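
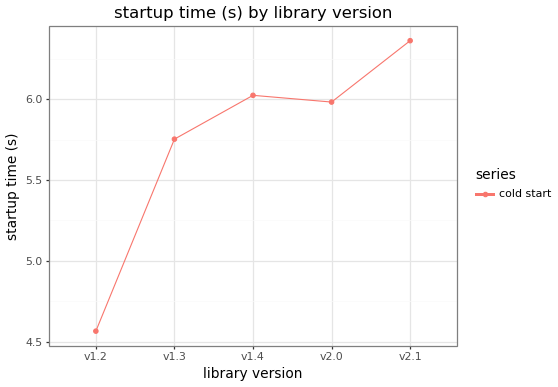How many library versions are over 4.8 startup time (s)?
Above 4.8: v1.3, v1.4, v2.0, v2.1.

4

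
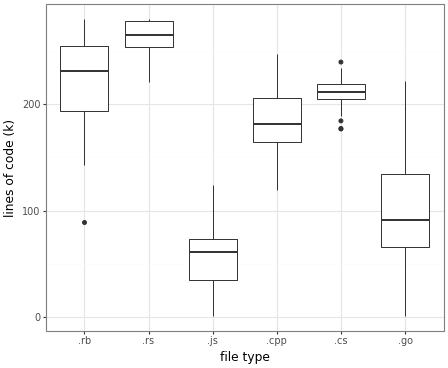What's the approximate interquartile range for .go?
≈ 80

Q3 ≈ 140, Q1 ≈ 60; IQR ≈ 80.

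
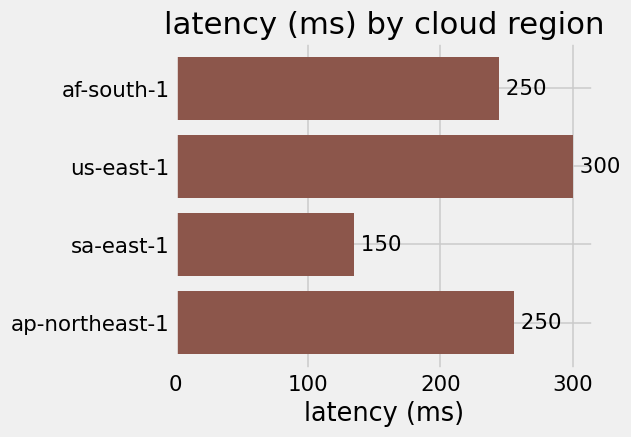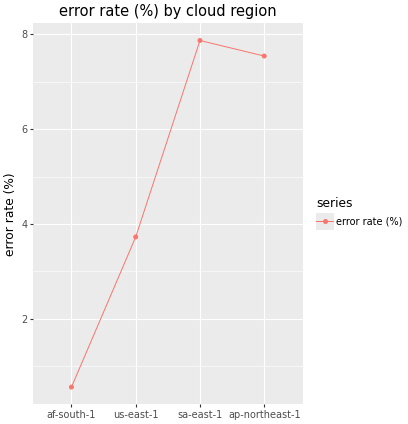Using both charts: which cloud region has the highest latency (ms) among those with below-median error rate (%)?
us-east-1

Chart 2 median error rate (%) ≈ 6; below-median cloud regions: af-south-1, us-east-1. Among those, us-east-1 has the highest latency (ms) (≈ 300).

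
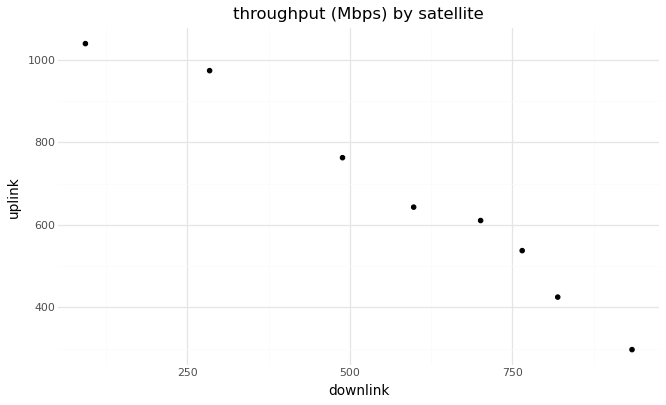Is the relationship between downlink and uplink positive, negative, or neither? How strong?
Points are negatively correlated; strong (|r| ≈ 1.0).

negative, strong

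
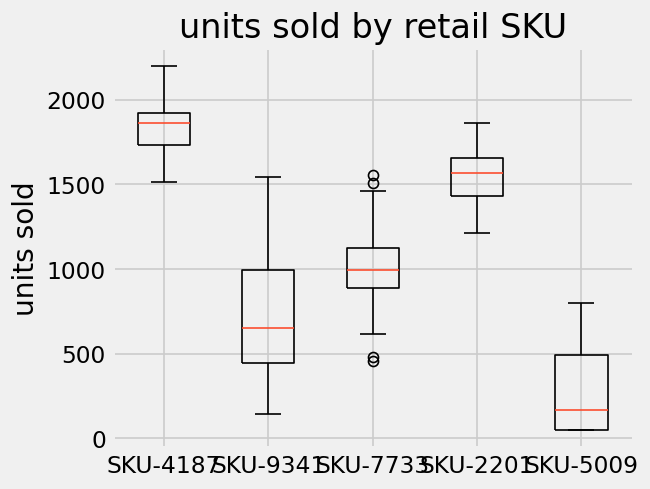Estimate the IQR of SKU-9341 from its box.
Q3 ≈ 1000, Q1 ≈ 400; IQR ≈ 600.

≈ 600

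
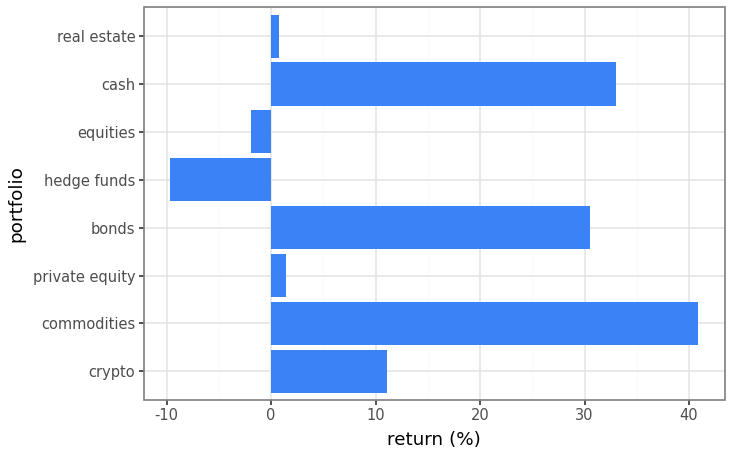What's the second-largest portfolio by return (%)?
cash

Top 3: commodities ≈ 40, cash ≈ 35, bonds ≈ 30.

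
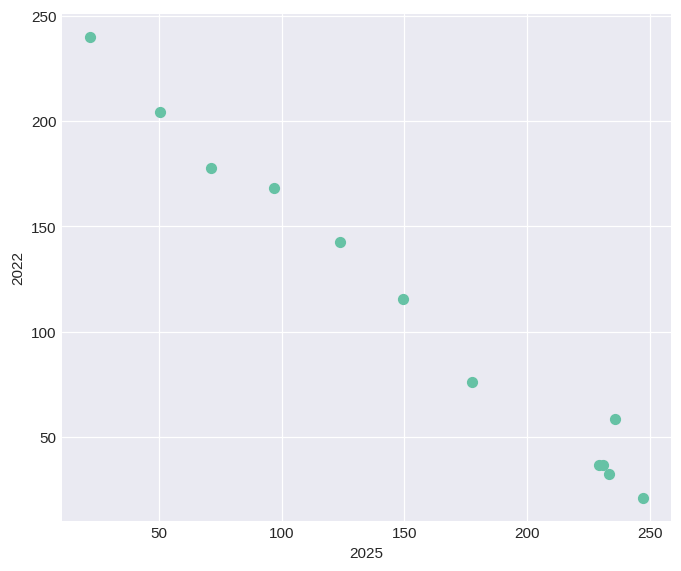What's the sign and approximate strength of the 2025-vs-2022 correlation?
negative, strong

Points are negatively correlated; strong (|r| ≈ 1.0).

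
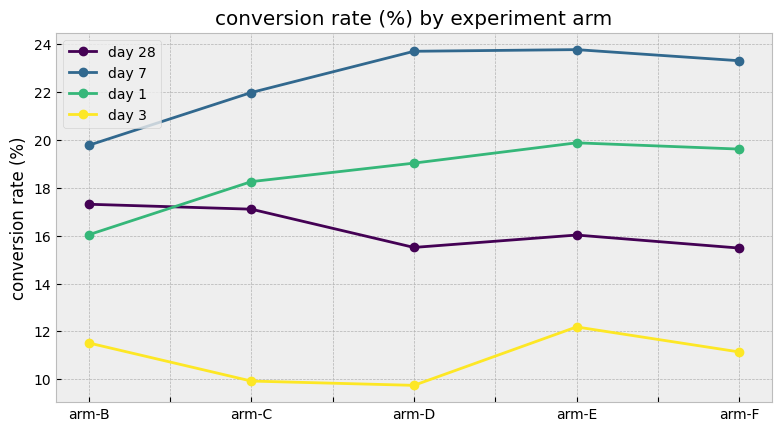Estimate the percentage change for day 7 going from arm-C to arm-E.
≈ +9.1%

arm-C ≈ 22, arm-E ≈ 24; (24 − 22) / 22 ≈ +9.1%.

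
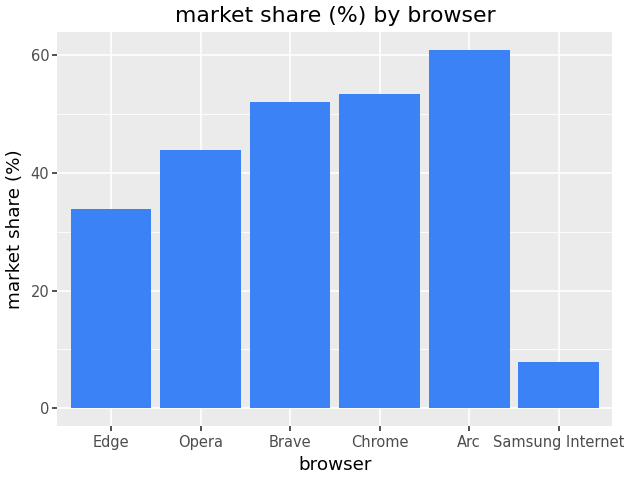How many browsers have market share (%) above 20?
5

Above 20: Edge, Opera, Brave, Chrome, Arc.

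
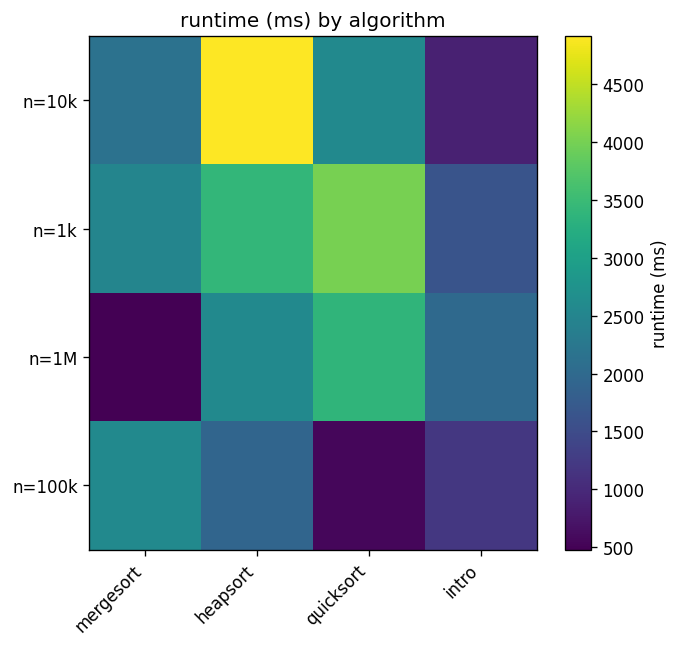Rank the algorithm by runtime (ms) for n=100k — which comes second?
heapsort

Top 3 for n=100k: mergesort ≈ 2500, heapsort ≈ 2000, intro ≈ 1000.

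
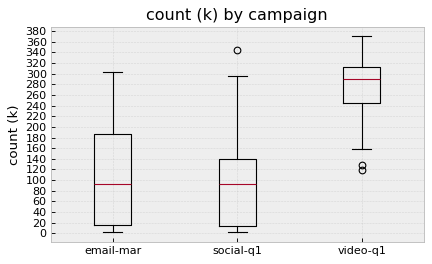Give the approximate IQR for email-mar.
≈ 160

Q3 ≈ 180, Q1 ≈ 20; IQR ≈ 160.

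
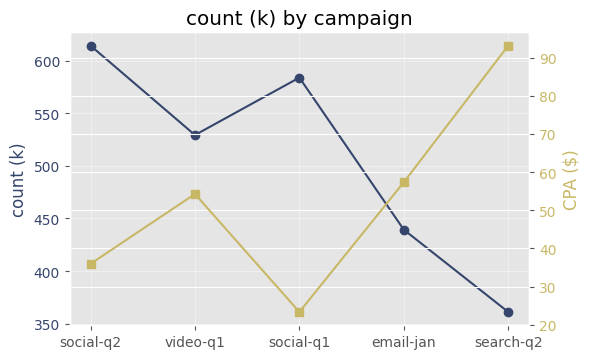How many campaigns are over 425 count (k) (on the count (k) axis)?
Above 425: social-q2, video-q1, social-q1, email-jan.

4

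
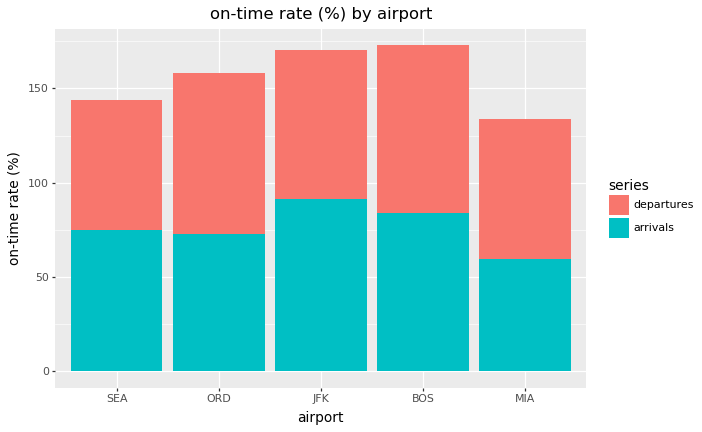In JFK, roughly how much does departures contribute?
departures top ≈ 180, bottom ≈ 100; segment ≈ 80.

≈ 80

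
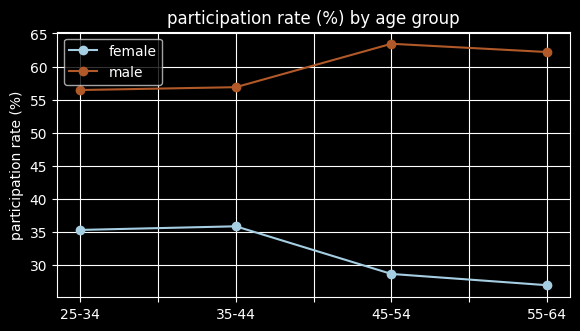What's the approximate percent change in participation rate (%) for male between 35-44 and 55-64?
35-44 ≈ 55, 55-64 ≈ 60; (60 − 55) / 55 ≈ +9.1%.

≈ +9.1%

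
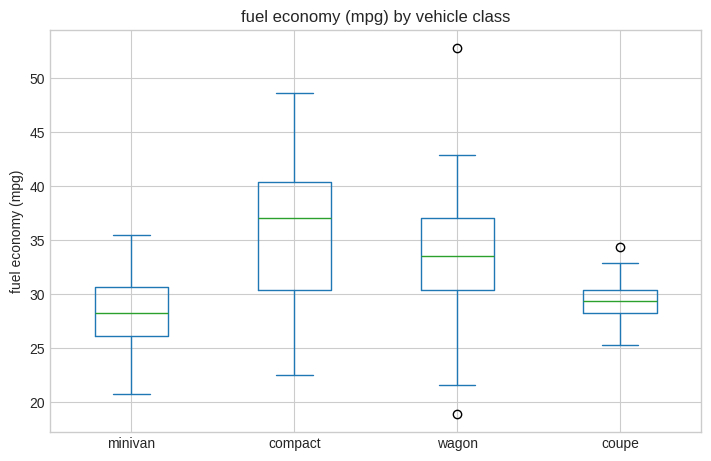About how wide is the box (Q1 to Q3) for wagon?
Q3 ≈ 37, Q1 ≈ 30; IQR ≈ 7.

≈ 7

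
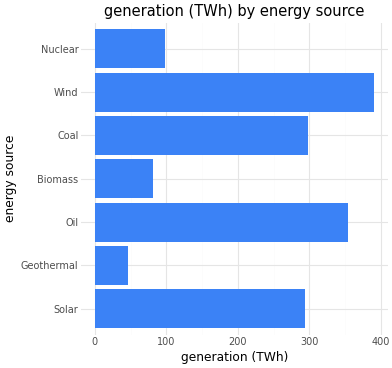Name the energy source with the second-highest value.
Oil

Top 3: Wind ≈ 400, Oil ≈ 350, Coal ≈ 300.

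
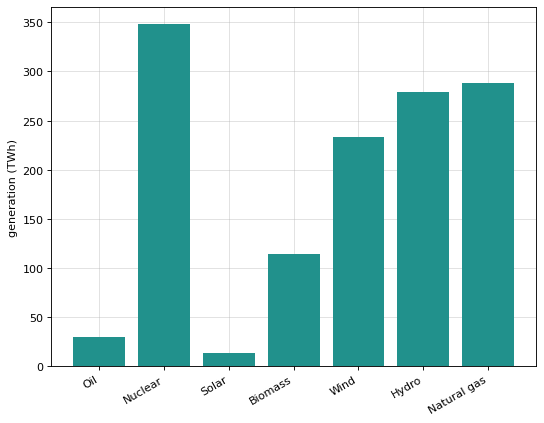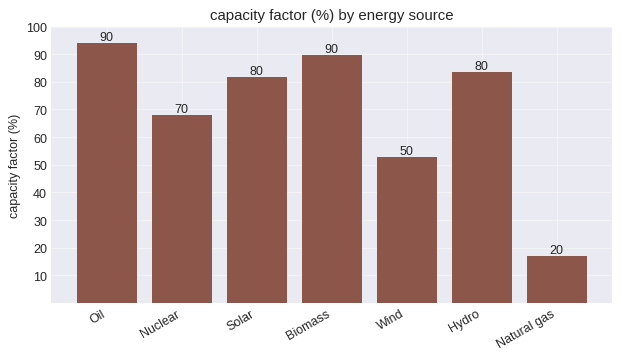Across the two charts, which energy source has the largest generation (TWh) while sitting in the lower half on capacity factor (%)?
Nuclear

Chart 2 median capacity factor (%) ≈ 80; below-median energy sources: Nuclear, Wind, Natural gas. Among those, Nuclear has the highest generation (TWh) (≈ 350).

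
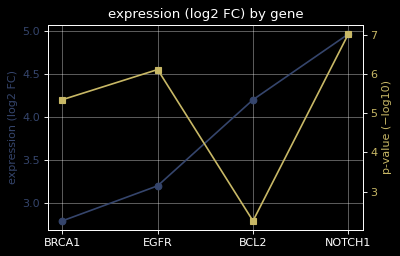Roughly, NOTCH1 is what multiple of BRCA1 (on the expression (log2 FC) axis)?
≈ 1.79×

NOTCH1 ≈ 5.0, BRCA1 ≈ 2.8; 5.0/2.8 ≈ 1.79.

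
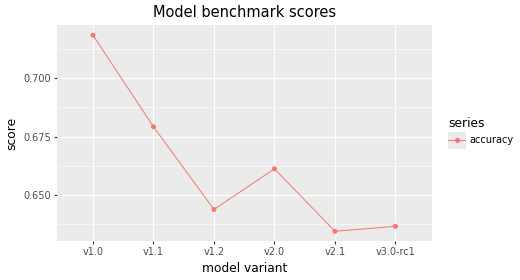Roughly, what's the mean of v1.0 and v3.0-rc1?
(0.72 + 0.64) / 2 ≈ 0.68.

≈ 0.68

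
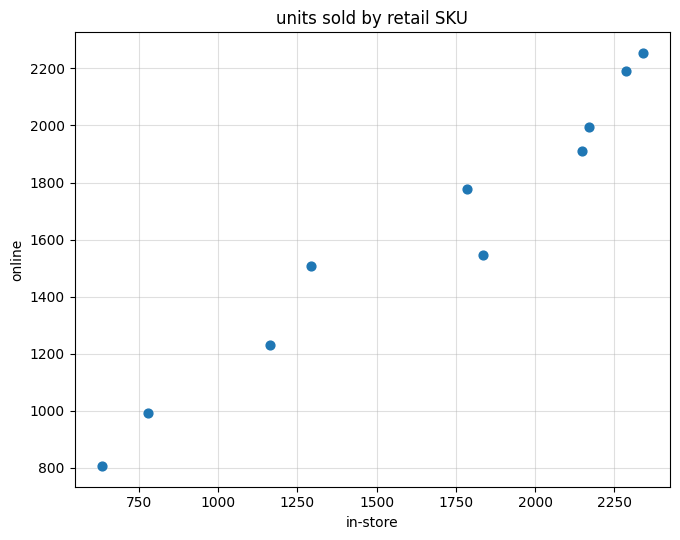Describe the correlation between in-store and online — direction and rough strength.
positive, strong

Points are positively correlated; strong (|r| ≈ 1.0).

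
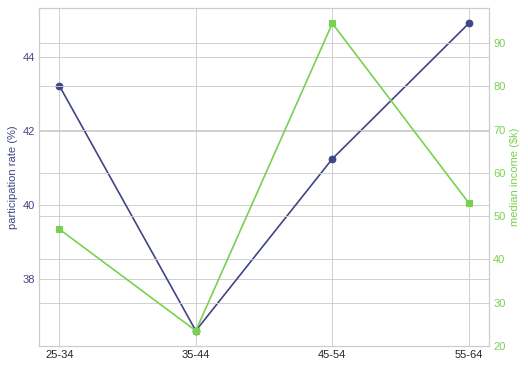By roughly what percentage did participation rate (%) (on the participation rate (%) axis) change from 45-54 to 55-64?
45-54 ≈ 41, 55-64 ≈ 45; (45 − 41) / 41 ≈ +9.8%.

≈ +9.8%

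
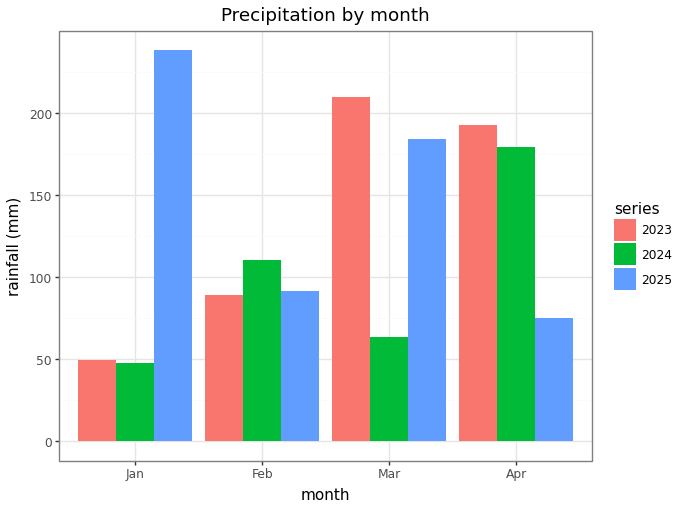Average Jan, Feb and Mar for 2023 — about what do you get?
≈ 107

(40 + 80 + 200) / 3 ≈ 107.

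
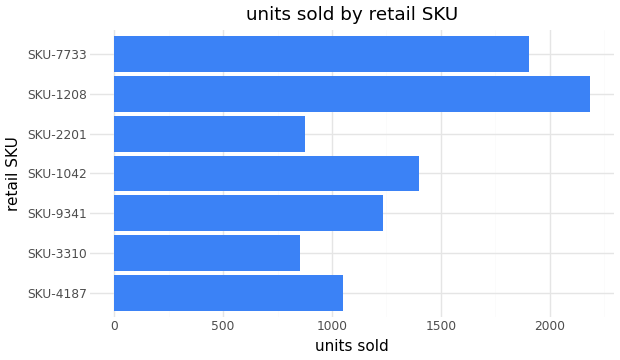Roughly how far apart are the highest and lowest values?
Max SKU-1208 ≈ 2200, min SKU-3310 ≈ 800; range ≈ 1400.

≈ 1400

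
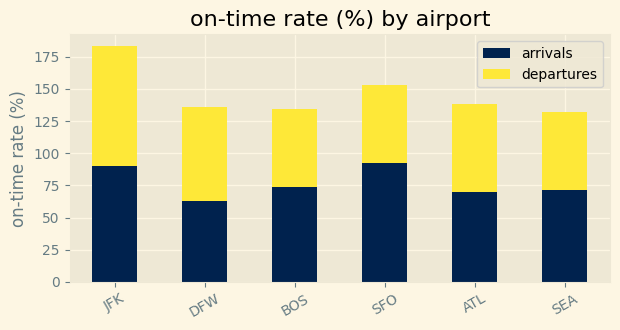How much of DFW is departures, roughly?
departures top ≈ 140, bottom ≈ 60; segment ≈ 80.

≈ 80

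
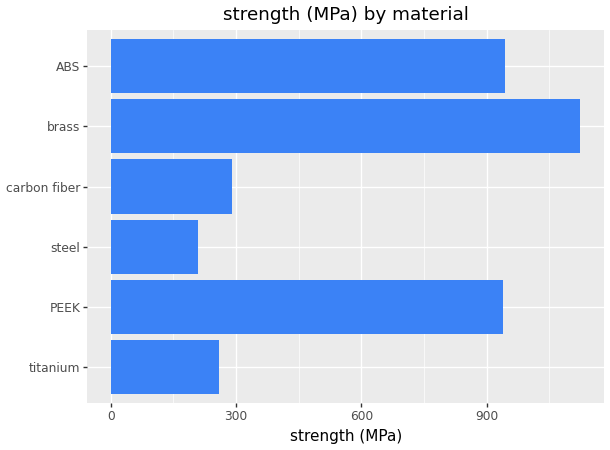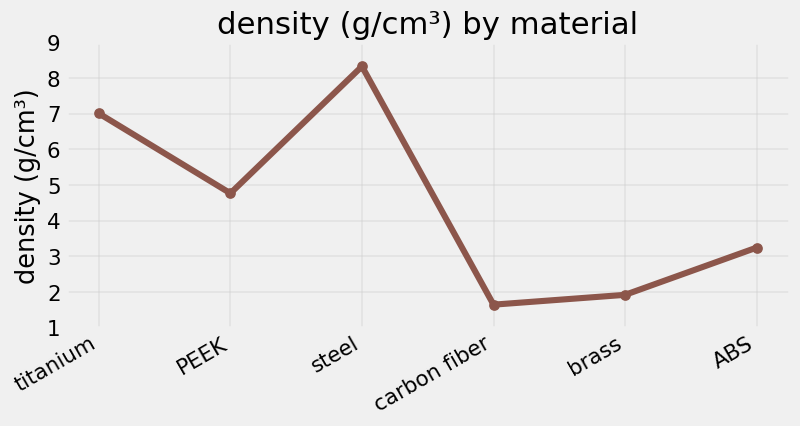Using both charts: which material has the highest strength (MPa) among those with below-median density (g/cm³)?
brass

Chart 2 median density (g/cm³) ≈ 4; below-median materials: carbon fiber, brass, ABS. Among those, brass has the highest strength (MPa) (≈ 1200).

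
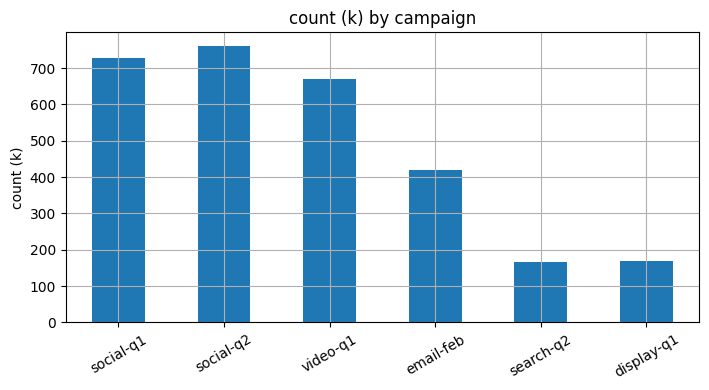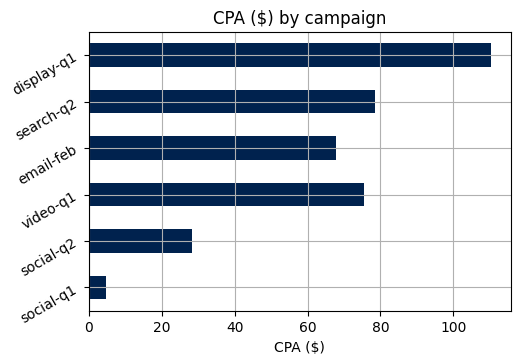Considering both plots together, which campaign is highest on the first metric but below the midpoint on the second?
Chart 2 median CPA ($) ≈ 80; below-median campaigns: social-q1, social-q2, email-feb. Among those, social-q2 has the highest count (k) (≈ 800).

social-q2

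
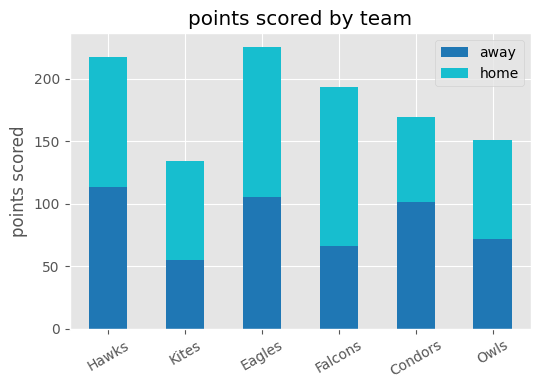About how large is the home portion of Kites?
home top ≈ 140, bottom ≈ 60; segment ≈ 80.

≈ 80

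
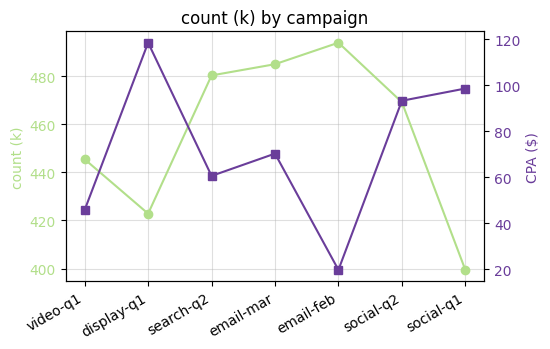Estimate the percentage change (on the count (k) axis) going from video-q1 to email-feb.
video-q1 ≈ 450, email-feb ≈ 490; (490 − 450) / 450 ≈ +8.9%.

≈ +8.9%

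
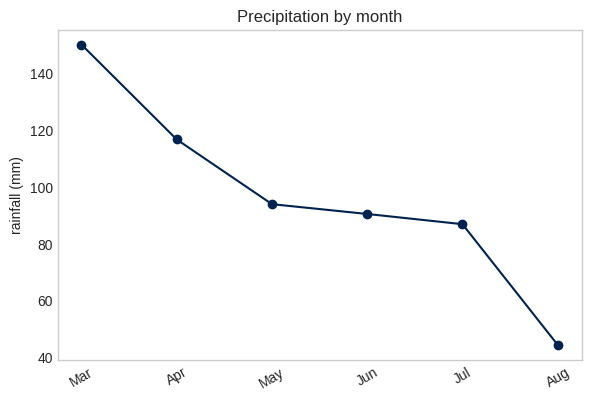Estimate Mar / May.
≈ 1.67×

Mar ≈ 150, May ≈ 90; 150/90 ≈ 1.67.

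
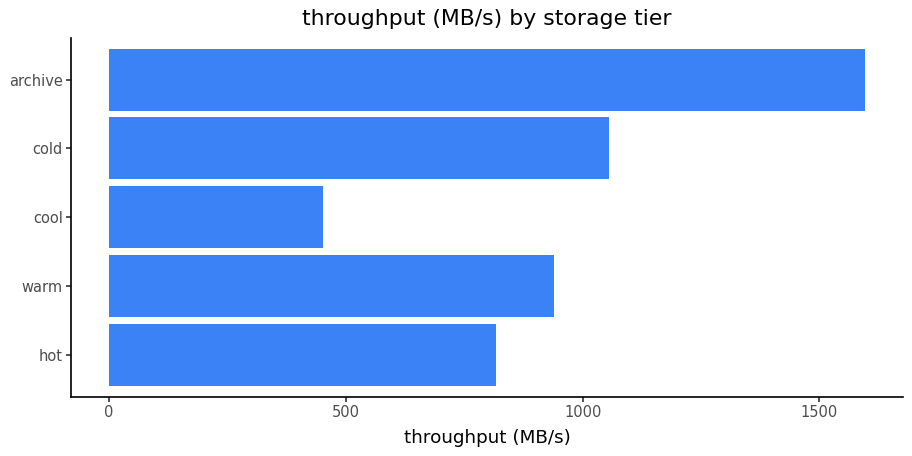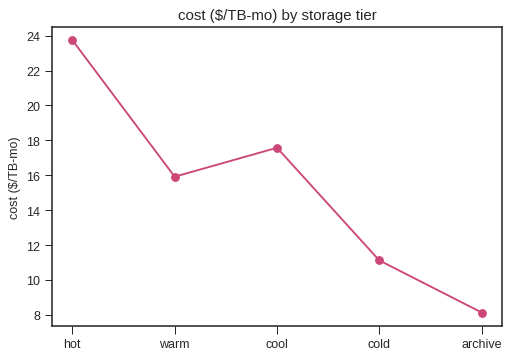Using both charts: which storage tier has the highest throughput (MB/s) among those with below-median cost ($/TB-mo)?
Chart 2 median cost ($/TB-mo) ≈ 15; below-median storage tiers: cold, archive. Among those, archive has the highest throughput (MB/s) (≈ 1600).

archive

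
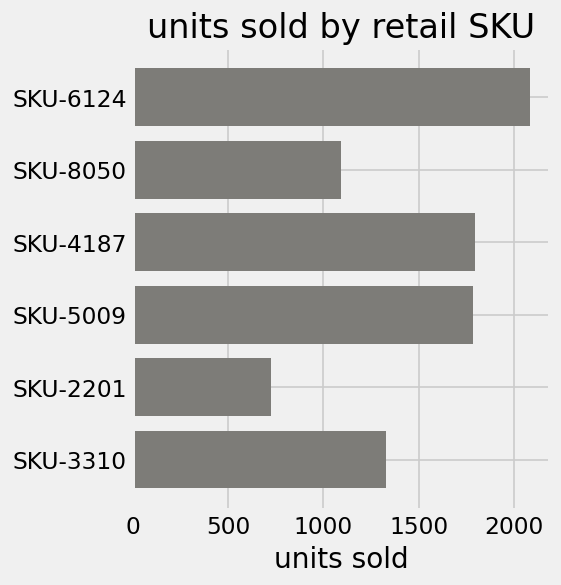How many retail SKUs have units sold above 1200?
4

Above 1200: SKU-6124, SKU-4187, SKU-5009, SKU-3310.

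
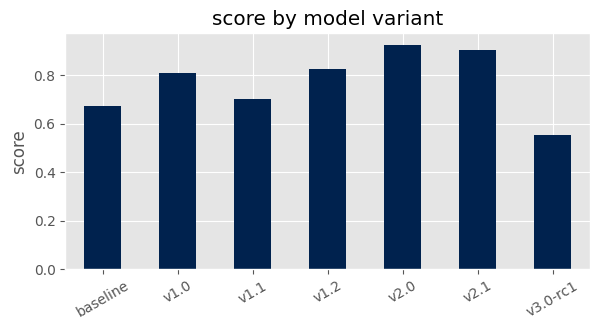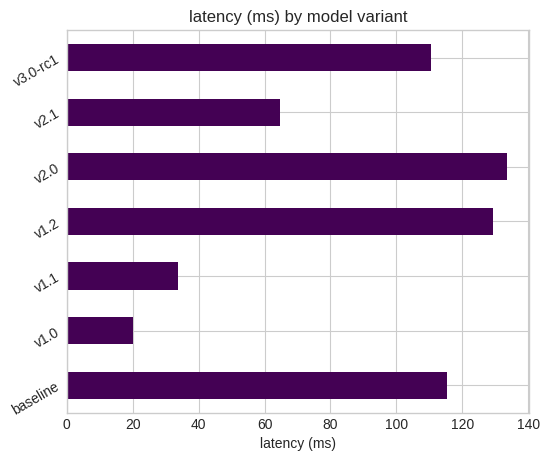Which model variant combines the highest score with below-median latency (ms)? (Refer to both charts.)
Chart 2 median latency (ms) ≈ 120; below-median model variants: v1.0, v1.1, v2.1. Among those, v2.1 has the highest score (≈ 0.9).

v2.1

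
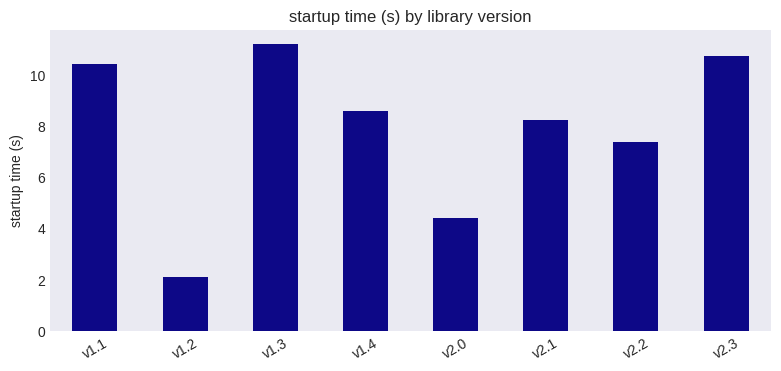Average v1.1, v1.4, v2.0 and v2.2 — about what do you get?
(10 + 9 + 4 + 7) / 4 ≈ 8.

≈ 8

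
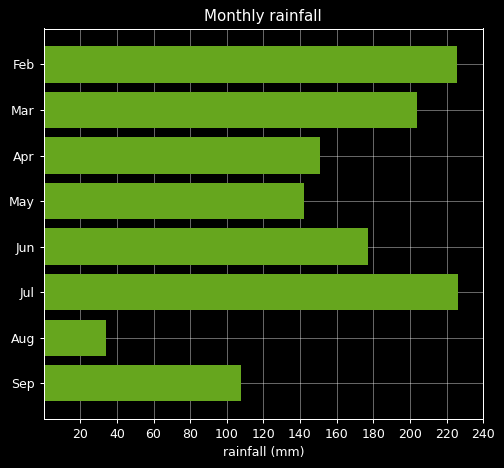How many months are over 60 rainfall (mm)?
Above 60: Feb, Mar, Apr, May, Jun, Jul, Sep.

7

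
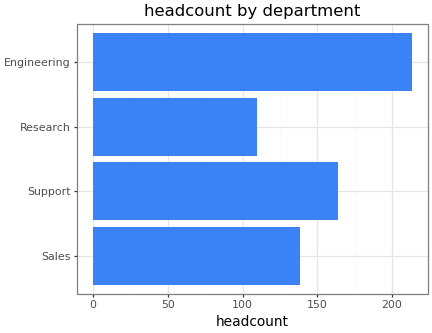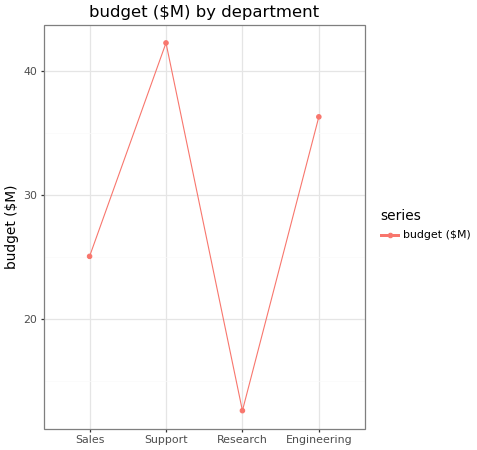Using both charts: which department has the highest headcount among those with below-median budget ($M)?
Sales

Chart 2 median budget ($M) ≈ 30; below-median departments: Sales, Research. Among those, Sales has the highest headcount (≈ 140).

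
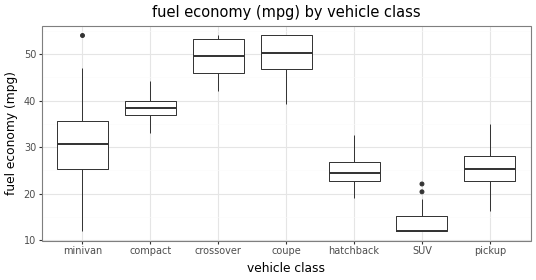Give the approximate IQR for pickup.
≈ 5

Q3 ≈ 30, Q1 ≈ 25; IQR ≈ 5.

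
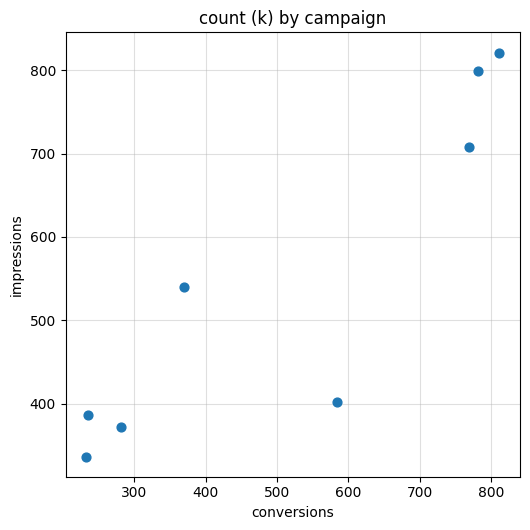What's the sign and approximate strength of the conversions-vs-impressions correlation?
positive, strong

Points are positively correlated; strong (|r| ≈ 0.9).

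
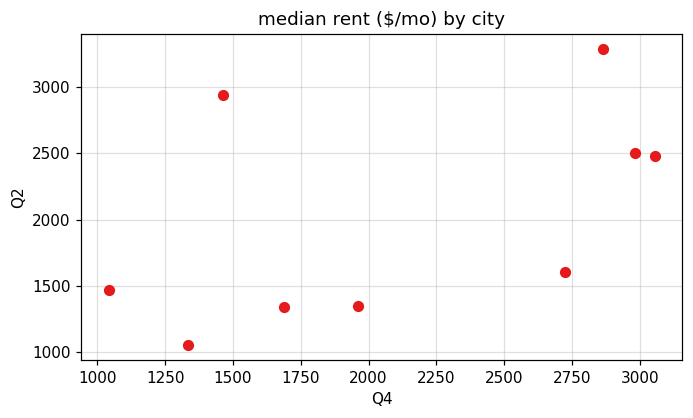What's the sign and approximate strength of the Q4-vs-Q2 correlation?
Points are positively correlated; moderate (|r| ≈ 0.5).

positive, moderate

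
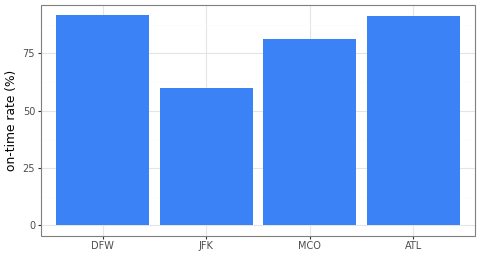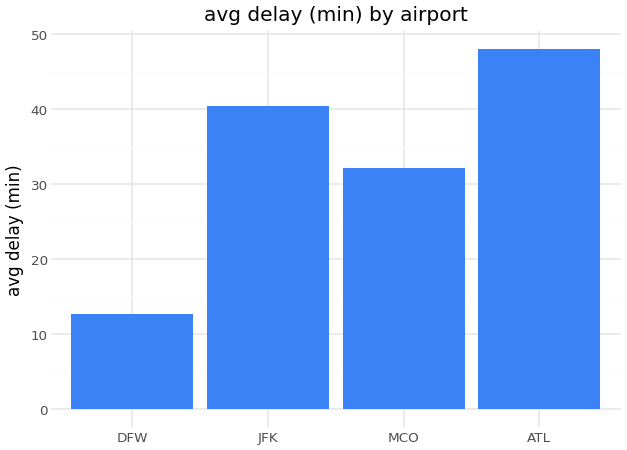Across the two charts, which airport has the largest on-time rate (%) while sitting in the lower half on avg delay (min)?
DFW

Chart 2 median avg delay (min) ≈ 35; below-median airports: DFW, MCO. Among those, DFW has the highest on-time rate (%) (≈ 90).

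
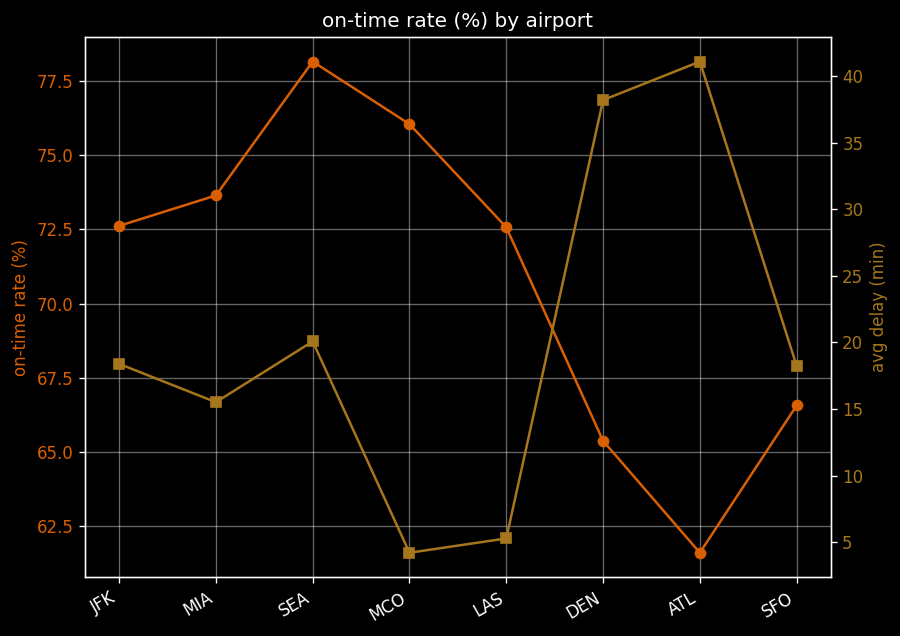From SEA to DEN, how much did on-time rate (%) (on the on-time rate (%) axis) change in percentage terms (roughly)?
≈ -15.4%

SEA ≈ 78, DEN ≈ 66; (66 − 78) / 78 ≈ -15.4%.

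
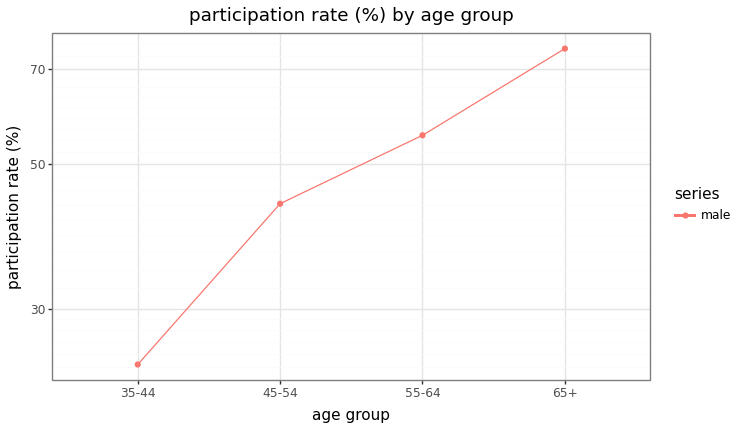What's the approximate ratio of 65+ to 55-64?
≈ 1.36×

65+ ≈ 75, 55-64 ≈ 55; 75/55 ≈ 1.36.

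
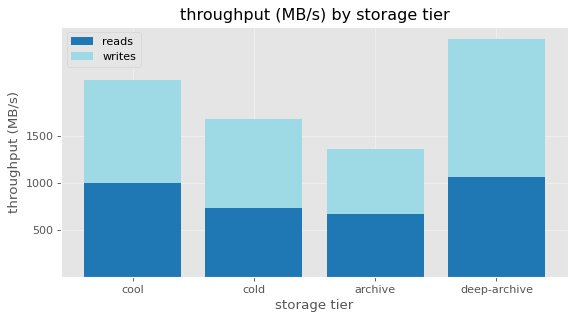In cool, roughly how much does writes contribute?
≈ 1000

writes top ≈ 2000, bottom ≈ 1000; segment ≈ 1000.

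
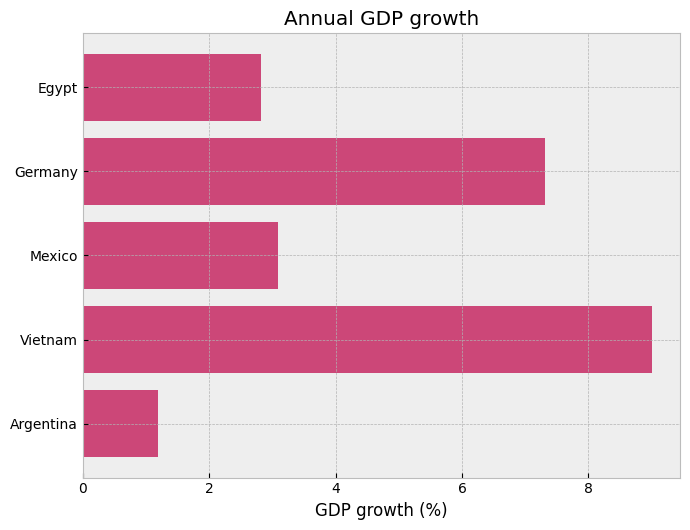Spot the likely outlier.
Vietnam

Vietnam ≈ 9; the rest sit between ≈ 1 and ≈ 7.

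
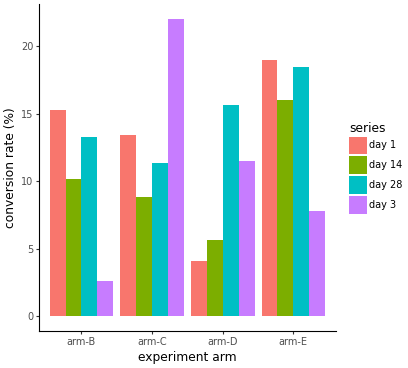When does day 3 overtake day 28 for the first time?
arm-B: day 3 ≈ 2 vs day 28 ≈ 14 (not yet); arm-C: day 3 ≈ 22 vs day 28 ≈ 12 (first crossover).

arm-C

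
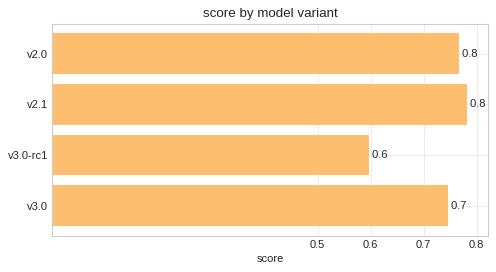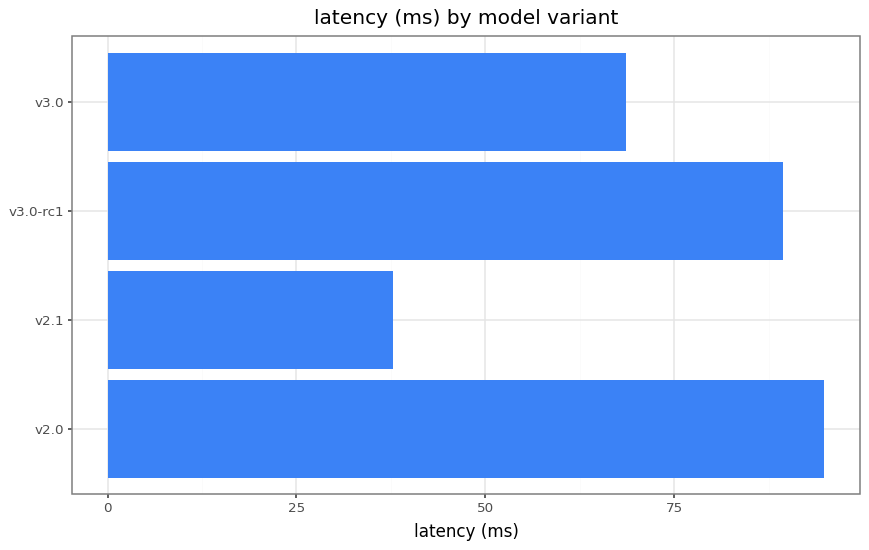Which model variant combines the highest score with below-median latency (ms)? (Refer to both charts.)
v2.1

Chart 2 median latency (ms) ≈ 80; below-median model variants: v2.1, v3.0. Among those, v2.1 has the highest score (≈ 0.8).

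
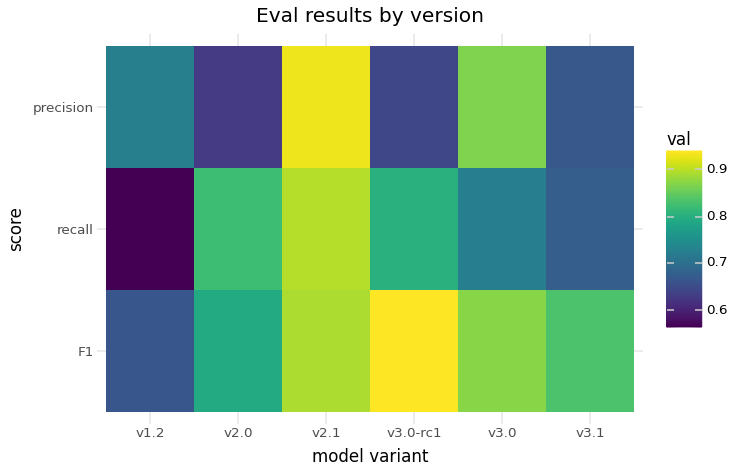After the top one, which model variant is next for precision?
v3.0

Top 3 for precision: v2.1 ≈ 0.95, v3.0 ≈ 0.85, v1.2 ≈ 0.70.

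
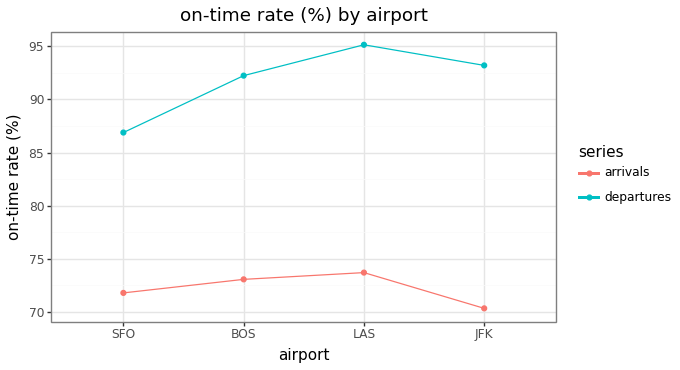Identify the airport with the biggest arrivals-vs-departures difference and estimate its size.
JFK, ≈ 25 %

JFK: arrivals ≈ 70, departures ≈ 95 → gap ≈ 25. Next-largest (LAS) is only ≈ 20.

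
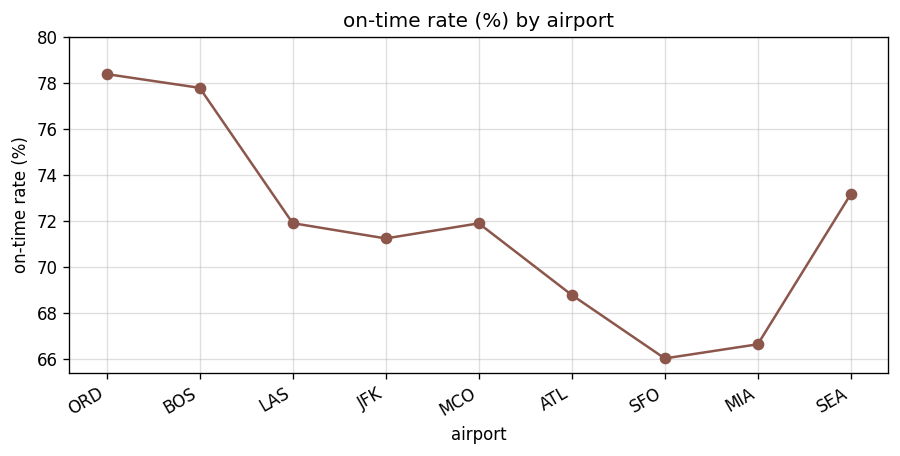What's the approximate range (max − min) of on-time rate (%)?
≈ 12

Max ORD ≈ 78, min SFO ≈ 66; range ≈ 12.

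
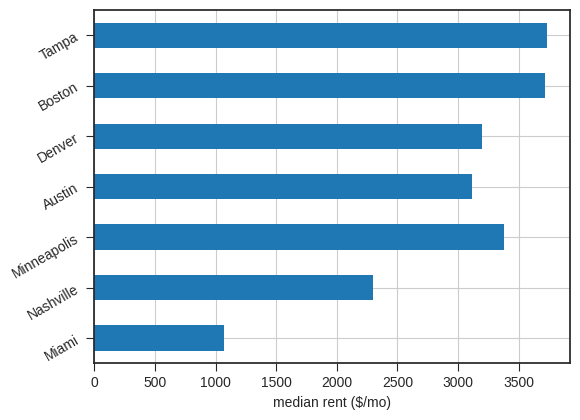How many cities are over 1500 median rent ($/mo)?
6

Above 1500: Nashville, Minneapolis, Austin, Denver, Boston, Tampa.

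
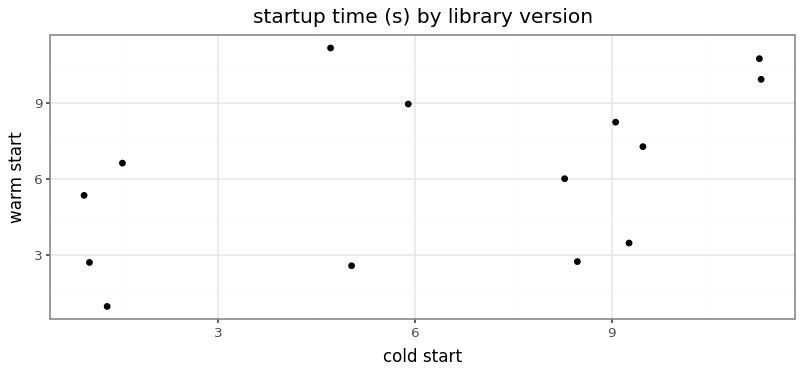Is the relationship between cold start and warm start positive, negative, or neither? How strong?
Points are positively correlated; moderate (|r| ≈ 0.5).

positive, moderate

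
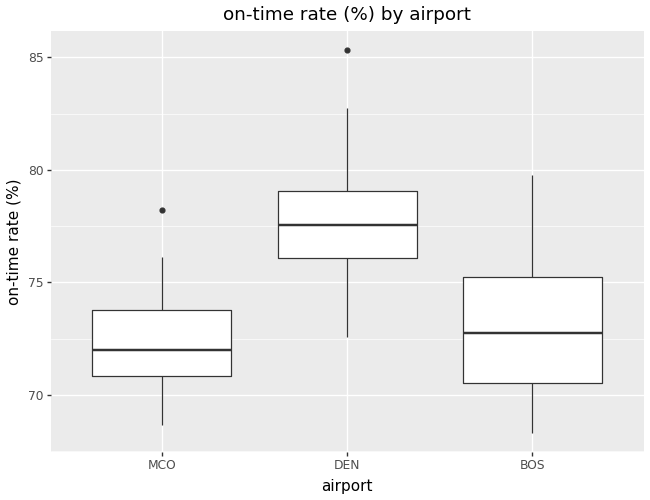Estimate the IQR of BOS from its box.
Q3 ≈ 75.0, Q1 ≈ 70.5; IQR ≈ 4.5.

≈ 4.5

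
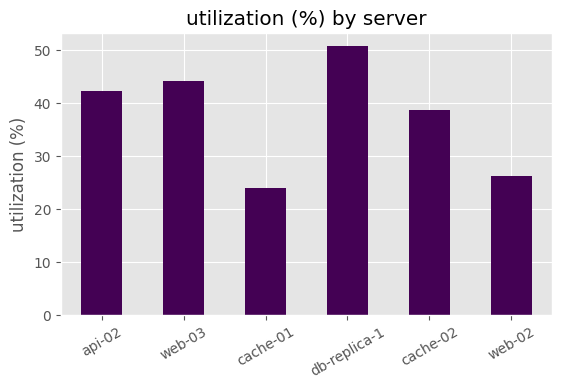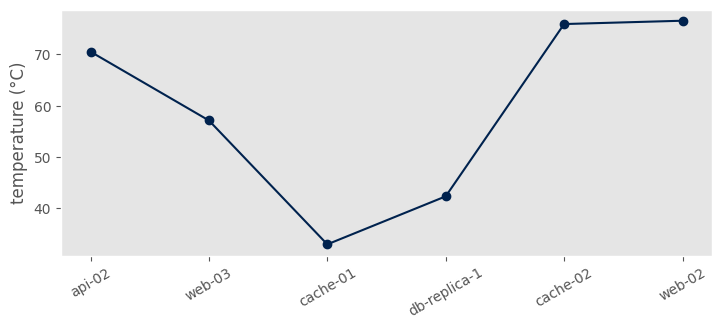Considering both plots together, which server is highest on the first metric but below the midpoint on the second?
Chart 2 median temperature (°C) ≈ 60; below-median servers: web-03, cache-01, db-replica-1. Among those, db-replica-1 has the highest utilization (%) (≈ 50).

db-replica-1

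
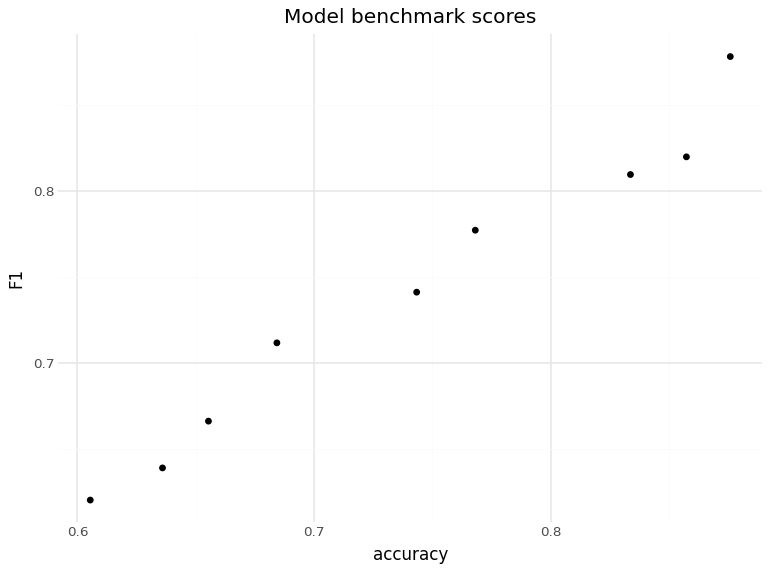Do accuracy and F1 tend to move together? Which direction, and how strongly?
Points are positively correlated; strong (|r| ≈ 1.0).

positive, strong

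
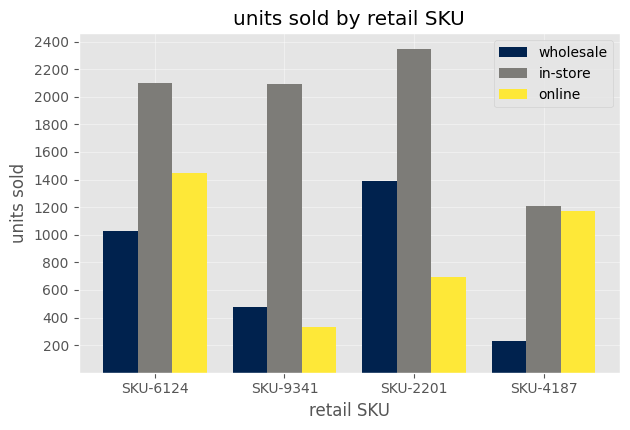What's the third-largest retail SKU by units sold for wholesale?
SKU-9341

Top 4 for wholesale: SKU-2201 ≈ 1400, SKU-6124 ≈ 1000, SKU-9341 ≈ 400, SKU-4187 ≈ 200.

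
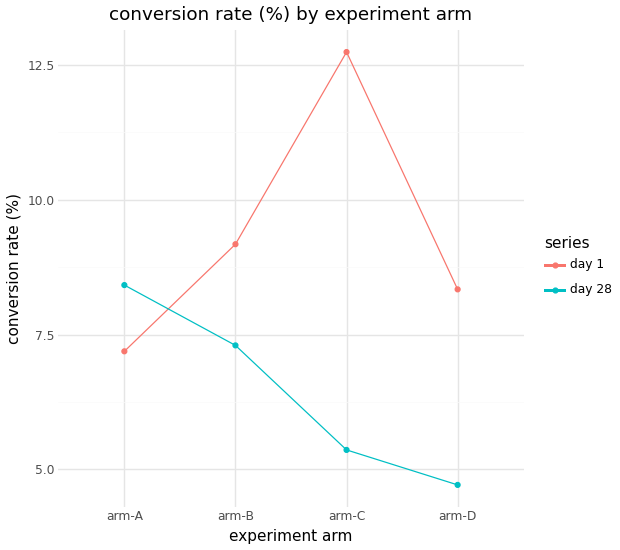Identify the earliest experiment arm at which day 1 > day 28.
arm-A: day 1 ≈ 7 vs day 28 ≈ 8 (not yet); arm-B: day 1 ≈ 9 vs day 28 ≈ 7 (first crossover).

arm-B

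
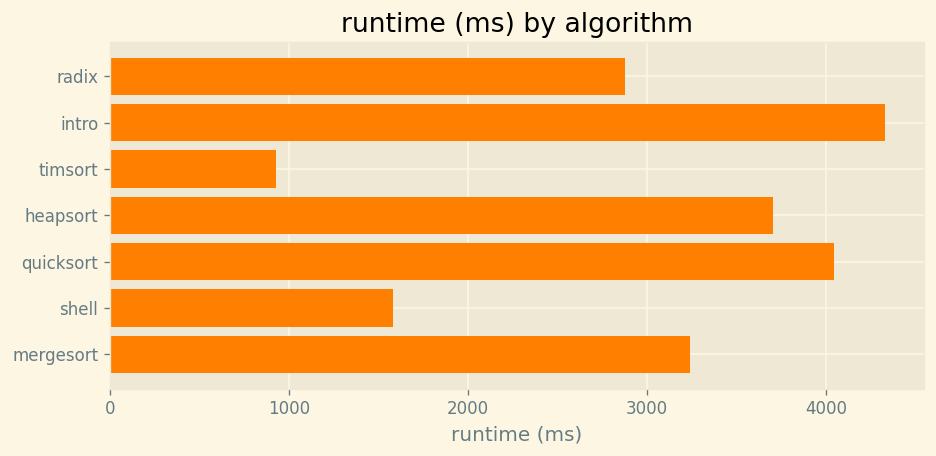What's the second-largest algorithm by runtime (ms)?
Top 3: intro ≈ 4500, quicksort ≈ 4000, heapsort ≈ 3500.

quicksort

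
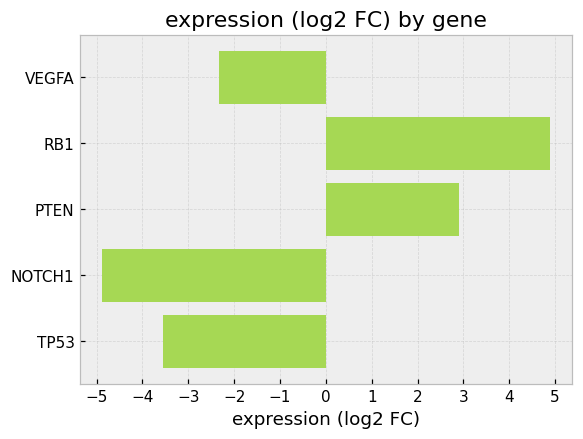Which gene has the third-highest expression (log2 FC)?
VEGFA

Top 4: RB1 ≈ 5, PTEN ≈ 3, VEGFA ≈ -2, TP53 ≈ -4.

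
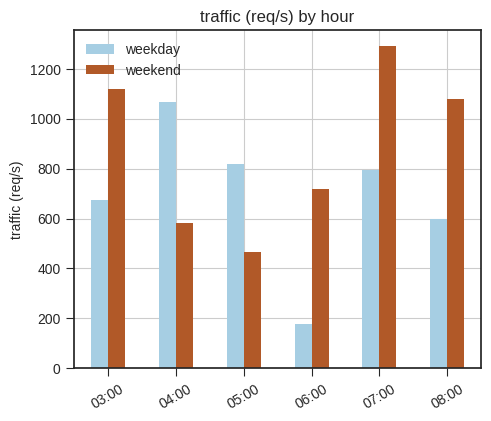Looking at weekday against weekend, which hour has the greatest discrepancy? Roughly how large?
06:00: weekday ≈ 200, weekend ≈ 800 → gap ≈ 600. Next-largest (07:00) is only ≈ 400.

06:00, ≈ 600 req/s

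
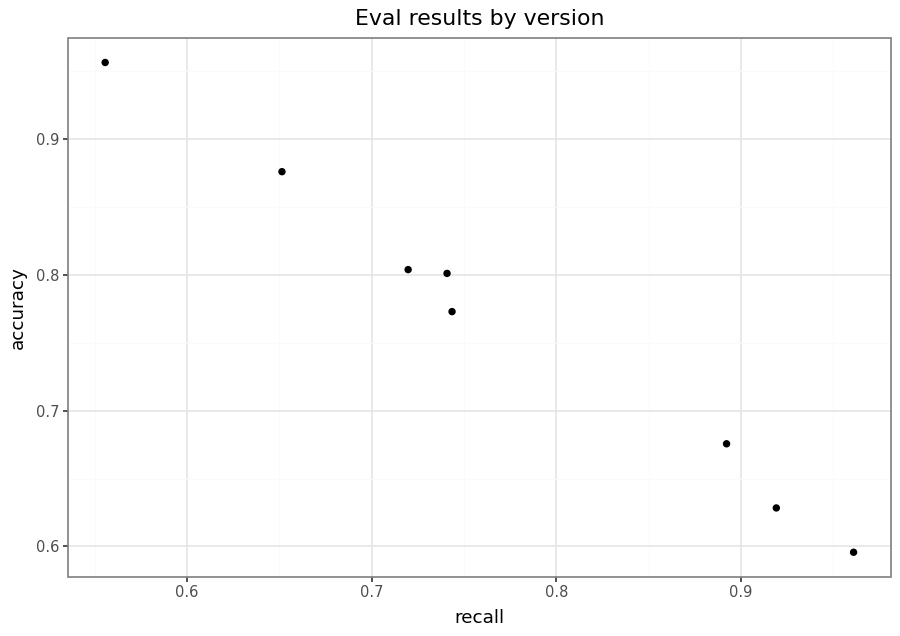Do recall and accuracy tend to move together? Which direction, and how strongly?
Points are negatively correlated; strong (|r| ≈ 1.0).

negative, strong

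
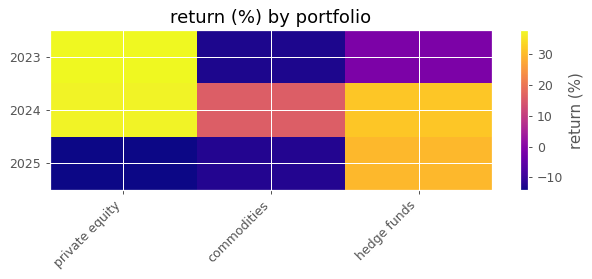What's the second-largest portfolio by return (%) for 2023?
hedge funds

Top 3 for 2023: private equity ≈ 40, hedge funds ≈ 0, commodities ≈ -15.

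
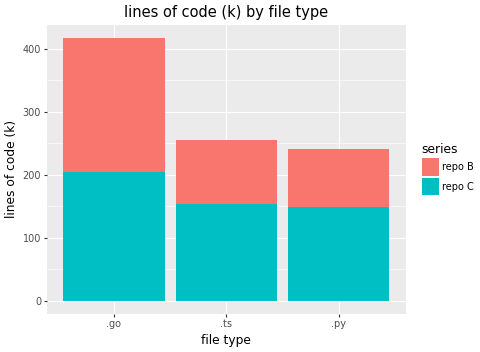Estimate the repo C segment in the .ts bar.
≈ 150

repo C top ≈ 150, bottom ≈ 0; segment ≈ 150.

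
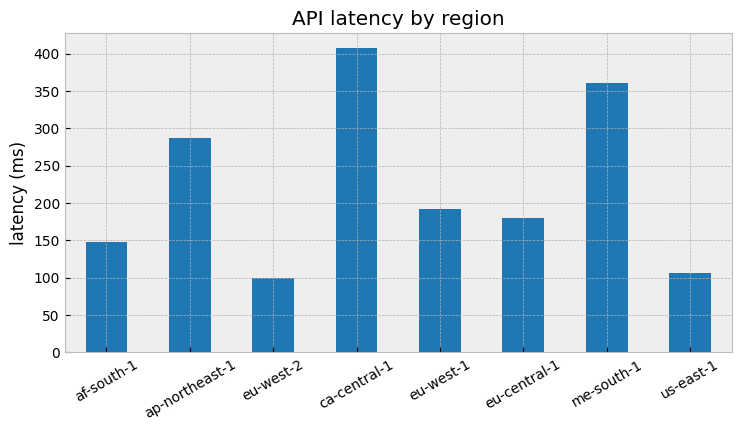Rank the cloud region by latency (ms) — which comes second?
me-south-1

Top 3: ca-central-1 ≈ 400, me-south-1 ≈ 350, ap-northeast-1 ≈ 300.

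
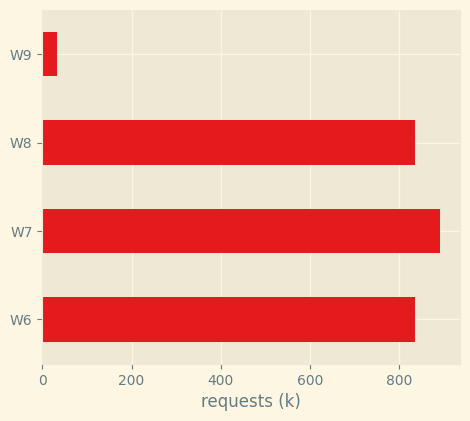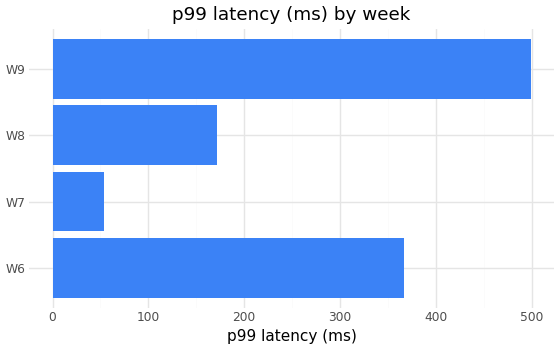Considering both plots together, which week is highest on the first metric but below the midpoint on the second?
W7

Chart 2 median p99 latency (ms) ≈ 250; below-median weeks: W7, W8. Among those, W7 has the highest requests (k) (≈ 900).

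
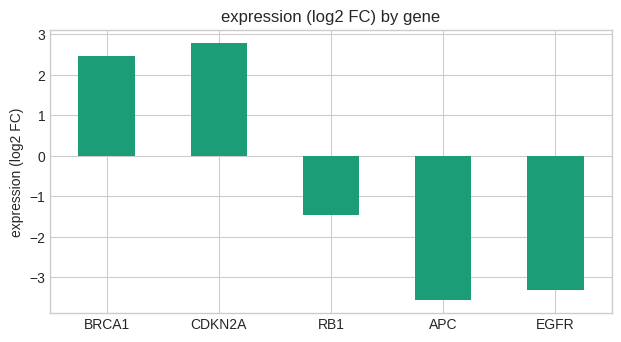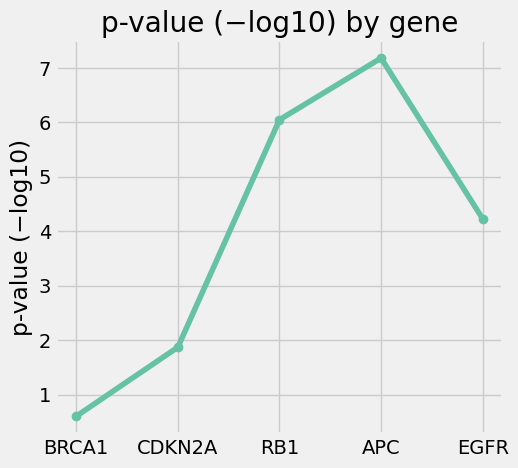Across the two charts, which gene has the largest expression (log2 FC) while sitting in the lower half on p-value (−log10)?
Chart 2 median p-value (−log10) ≈ 4; below-median genes: BRCA1, CDKN2A. Among those, CDKN2A has the highest expression (log2 FC) (≈ 3).

CDKN2A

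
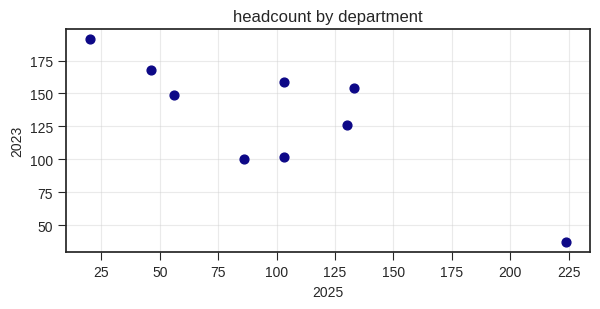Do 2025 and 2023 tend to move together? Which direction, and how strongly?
negative, strong

Points are negatively correlated; strong (|r| ≈ 0.8).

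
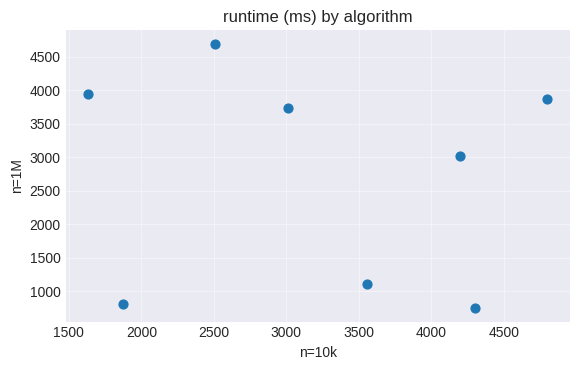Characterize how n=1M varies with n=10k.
no clear correlation

Points are roughly uncorrelated; weak (|r| ≈ 0.1).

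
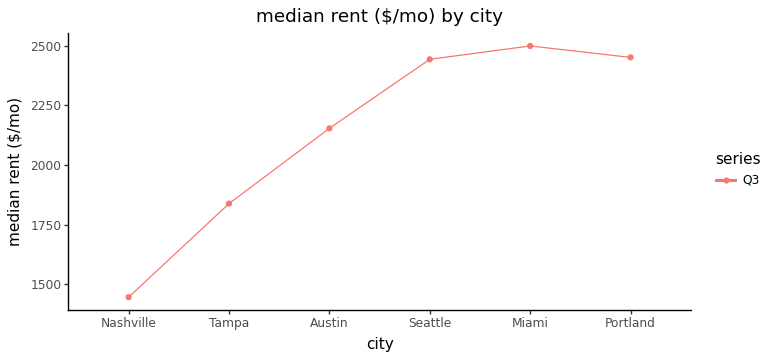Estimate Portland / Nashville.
≈ 1.79×

Portland ≈ 2500, Nashville ≈ 1400; 2500/1400 ≈ 1.79.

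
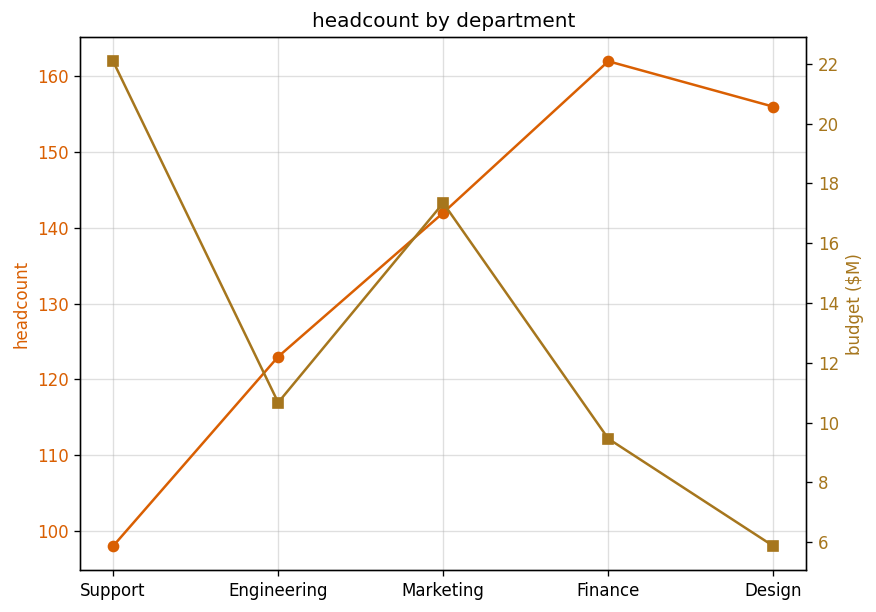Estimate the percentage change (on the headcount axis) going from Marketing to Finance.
≈ +14.3%

Marketing ≈ 140, Finance ≈ 160; (160 − 140) / 140 ≈ +14.3%.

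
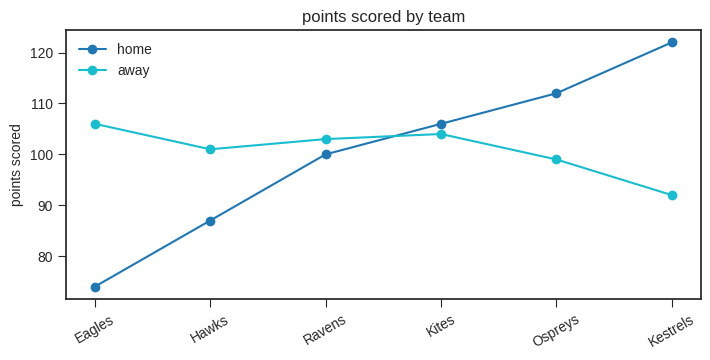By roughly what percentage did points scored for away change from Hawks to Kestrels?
Hawks ≈ 100, Kestrels ≈ 90; (90 − 100) / 100 ≈ -10%.

≈ -10%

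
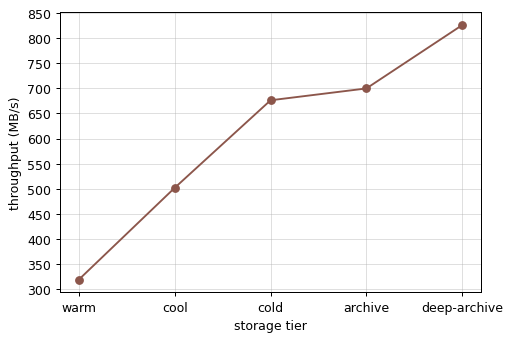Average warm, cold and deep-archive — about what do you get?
(300 + 700 + 850) / 3 ≈ 617.

≈ 617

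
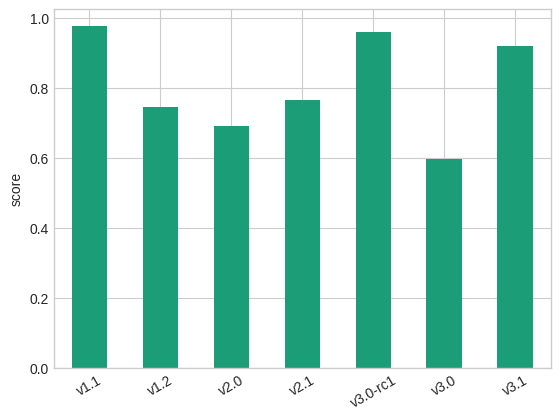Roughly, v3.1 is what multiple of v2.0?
v3.1 ≈ 0.9, v2.0 ≈ 0.7; 0.9/0.7 ≈ 1.29.

≈ 1.29×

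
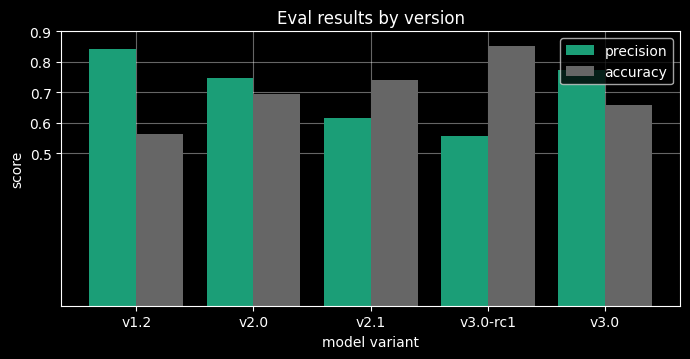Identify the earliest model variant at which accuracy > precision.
v2.1

v2.0: accuracy ≈ 0.7 vs precision ≈ 0.7 (not yet); v2.1: accuracy ≈ 0.7 vs precision ≈ 0.6 (first crossover).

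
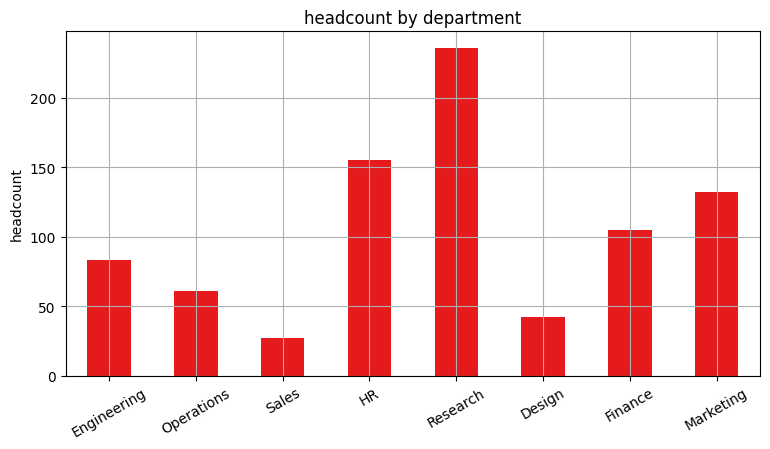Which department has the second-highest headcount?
Top 3: Research ≈ 240, HR ≈ 160, Marketing ≈ 140.

HR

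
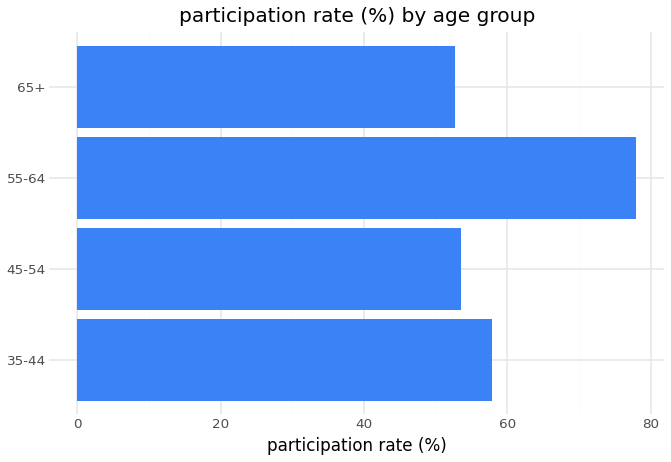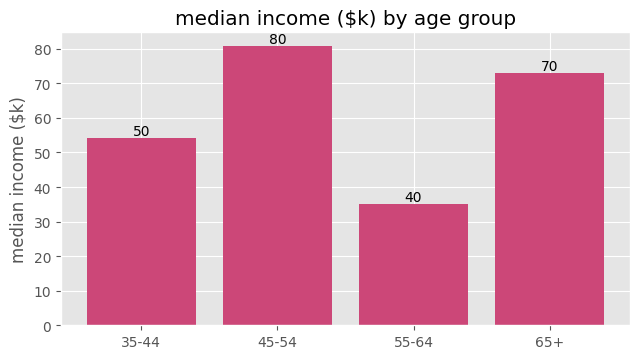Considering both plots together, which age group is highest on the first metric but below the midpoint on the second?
55-64

Chart 2 median median income ($k) ≈ 60; below-median age groups: 35-44, 55-64. Among those, 55-64 has the highest participation rate (%) (≈ 80).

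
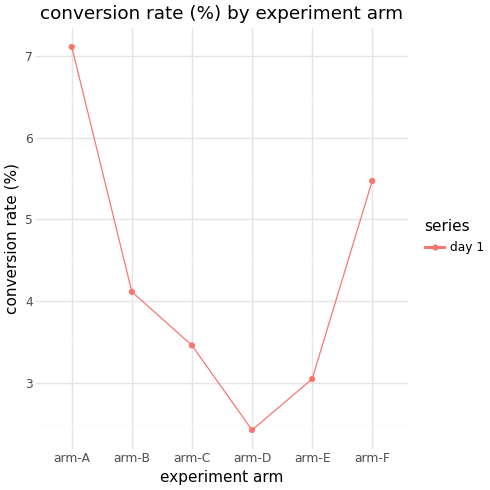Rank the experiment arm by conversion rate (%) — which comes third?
Top 4: arm-A ≈ 7.0, arm-F ≈ 5.5, arm-B ≈ 4.0, arm-C ≈ 3.5.

arm-B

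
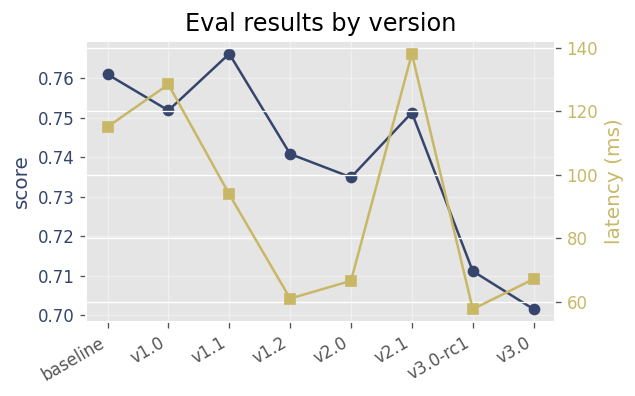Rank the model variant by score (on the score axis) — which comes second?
baseline

Top 3 (on the score axis): v1.1 ≈ 0.77, baseline ≈ 0.76, v1.0 ≈ 0.75.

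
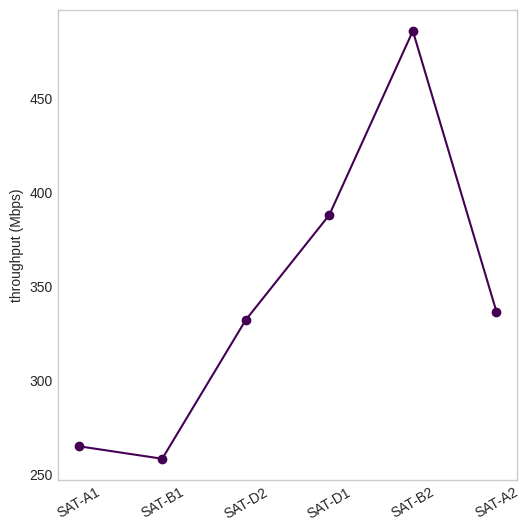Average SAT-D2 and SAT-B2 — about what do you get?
≈ 410

(340 + 480) / 2 ≈ 410.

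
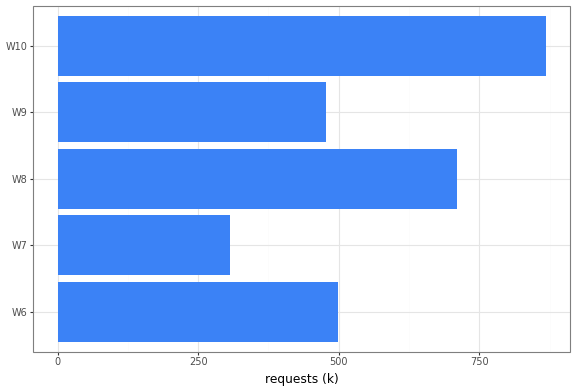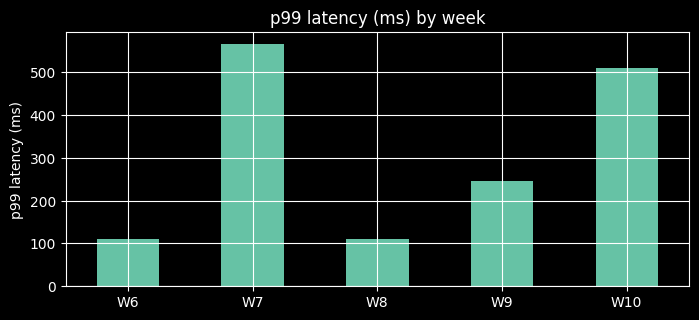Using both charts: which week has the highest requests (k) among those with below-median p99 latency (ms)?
W8

Chart 2 median p99 latency (ms) ≈ 200; below-median weeks: W6, W8. Among those, W8 has the highest requests (k) (≈ 700).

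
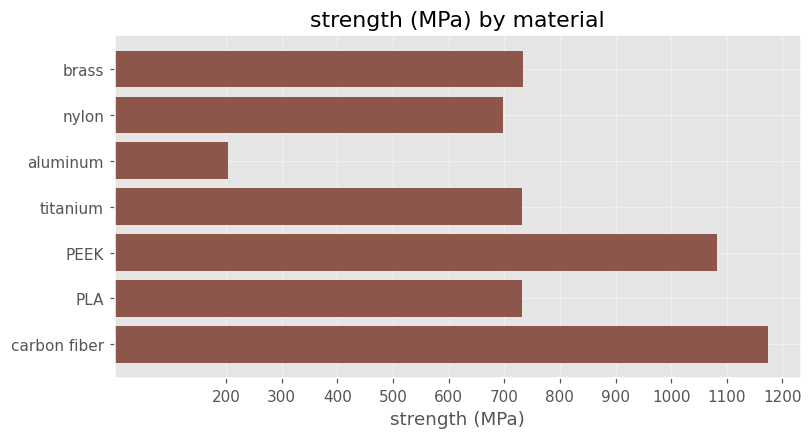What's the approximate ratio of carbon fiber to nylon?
carbon fiber ≈ 1200, nylon ≈ 700; 1200/700 ≈ 1.71.

≈ 1.71×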